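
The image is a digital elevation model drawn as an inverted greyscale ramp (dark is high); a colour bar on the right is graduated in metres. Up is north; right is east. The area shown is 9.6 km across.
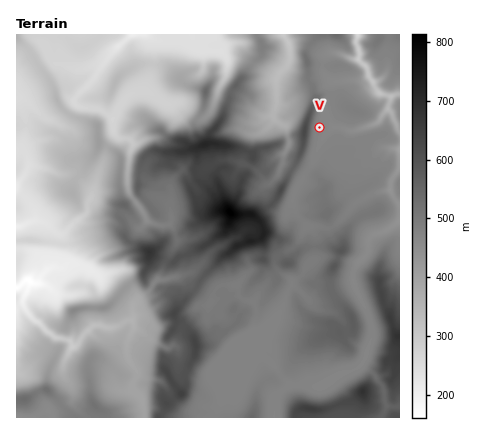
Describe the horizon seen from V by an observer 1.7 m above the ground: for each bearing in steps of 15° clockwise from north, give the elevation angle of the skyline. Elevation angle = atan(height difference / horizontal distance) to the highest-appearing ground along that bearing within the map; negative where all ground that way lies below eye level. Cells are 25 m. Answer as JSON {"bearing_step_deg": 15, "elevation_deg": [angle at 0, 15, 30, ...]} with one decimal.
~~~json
{"bearing_step_deg": 15, "elevation_deg": [4.1, 0.8, 0.4, 0.7, 0.9, 0.6, -0.2, 0.2, 0.3, 0.4, 0.8, 1.5, 1.4, 1.5, 5.6, 13.7, 19.3, 22.4, 23.7, 23.3, 21.5, 18.6, 14.7, 9.9]}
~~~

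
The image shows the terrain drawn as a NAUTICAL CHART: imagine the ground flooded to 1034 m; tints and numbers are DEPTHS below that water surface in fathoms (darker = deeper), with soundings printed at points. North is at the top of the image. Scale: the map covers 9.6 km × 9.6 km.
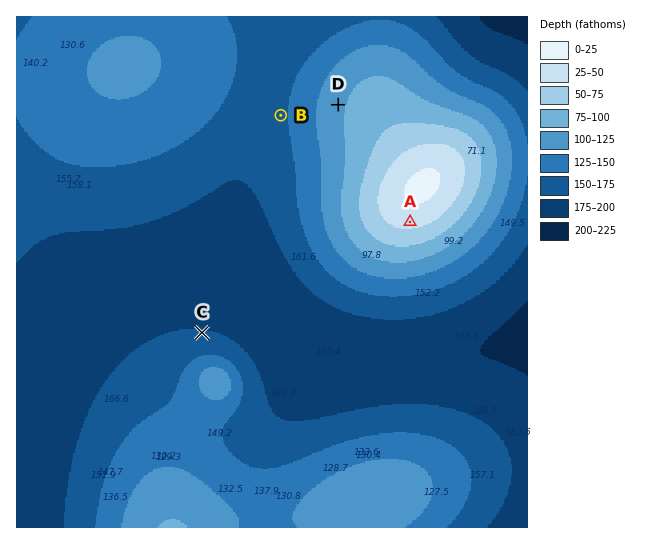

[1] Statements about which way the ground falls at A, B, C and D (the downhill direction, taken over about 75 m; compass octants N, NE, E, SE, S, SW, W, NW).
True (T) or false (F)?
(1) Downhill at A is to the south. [T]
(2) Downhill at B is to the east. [F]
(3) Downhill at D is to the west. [T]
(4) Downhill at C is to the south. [F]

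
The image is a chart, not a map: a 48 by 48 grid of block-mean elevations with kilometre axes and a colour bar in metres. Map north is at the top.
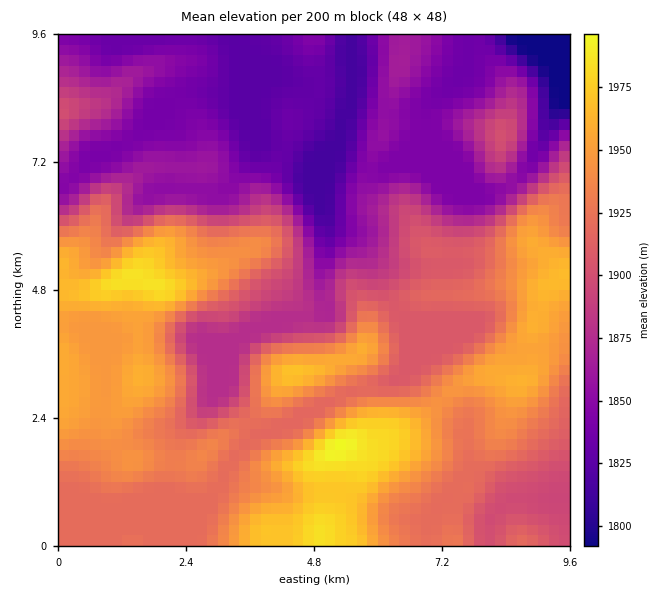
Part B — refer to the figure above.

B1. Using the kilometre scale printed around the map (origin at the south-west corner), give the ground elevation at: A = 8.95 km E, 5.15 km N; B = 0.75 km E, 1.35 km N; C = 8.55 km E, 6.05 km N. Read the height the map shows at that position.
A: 1955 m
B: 1930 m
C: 1935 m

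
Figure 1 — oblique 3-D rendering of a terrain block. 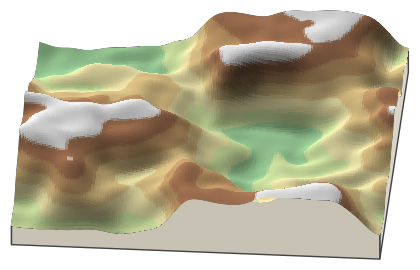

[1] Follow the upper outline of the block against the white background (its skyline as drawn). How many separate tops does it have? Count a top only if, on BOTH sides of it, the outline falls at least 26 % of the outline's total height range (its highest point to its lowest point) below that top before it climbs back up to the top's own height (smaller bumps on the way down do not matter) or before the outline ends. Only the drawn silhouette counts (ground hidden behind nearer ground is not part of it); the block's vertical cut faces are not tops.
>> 0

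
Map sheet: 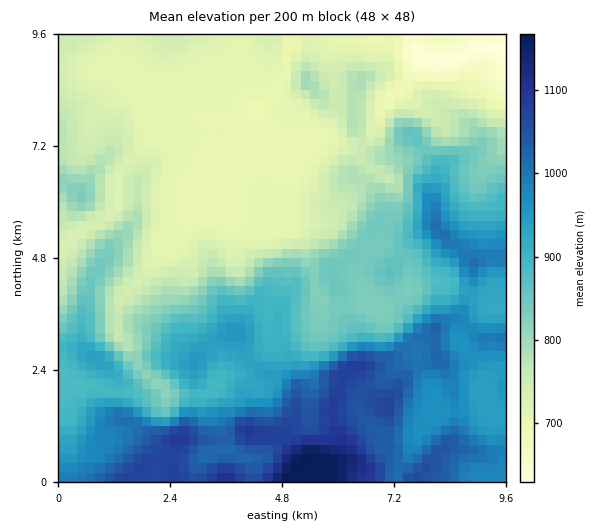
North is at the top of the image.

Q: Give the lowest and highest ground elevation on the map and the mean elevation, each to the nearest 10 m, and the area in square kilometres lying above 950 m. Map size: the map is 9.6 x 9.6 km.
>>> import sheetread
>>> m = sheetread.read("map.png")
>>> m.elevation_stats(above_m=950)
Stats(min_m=630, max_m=1170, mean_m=850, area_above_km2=23.1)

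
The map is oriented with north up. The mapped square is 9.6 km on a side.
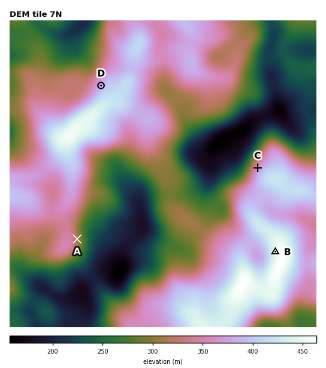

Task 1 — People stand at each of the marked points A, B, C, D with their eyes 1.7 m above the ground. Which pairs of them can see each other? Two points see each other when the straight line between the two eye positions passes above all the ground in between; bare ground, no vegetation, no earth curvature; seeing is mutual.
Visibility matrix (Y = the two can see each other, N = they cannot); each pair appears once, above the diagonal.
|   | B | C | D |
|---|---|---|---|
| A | Y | Y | N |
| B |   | N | N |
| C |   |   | N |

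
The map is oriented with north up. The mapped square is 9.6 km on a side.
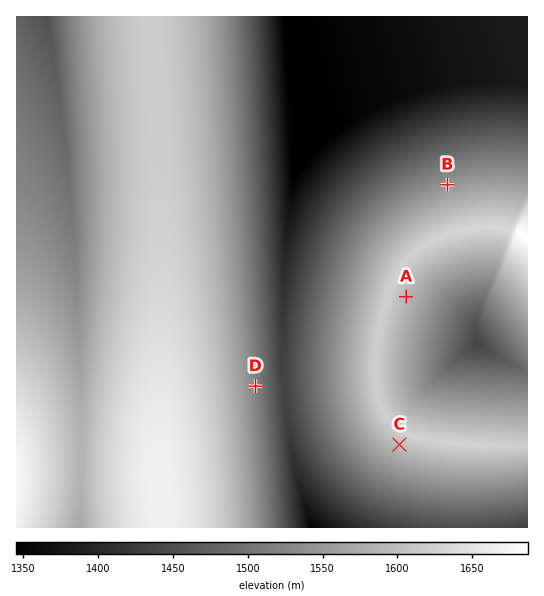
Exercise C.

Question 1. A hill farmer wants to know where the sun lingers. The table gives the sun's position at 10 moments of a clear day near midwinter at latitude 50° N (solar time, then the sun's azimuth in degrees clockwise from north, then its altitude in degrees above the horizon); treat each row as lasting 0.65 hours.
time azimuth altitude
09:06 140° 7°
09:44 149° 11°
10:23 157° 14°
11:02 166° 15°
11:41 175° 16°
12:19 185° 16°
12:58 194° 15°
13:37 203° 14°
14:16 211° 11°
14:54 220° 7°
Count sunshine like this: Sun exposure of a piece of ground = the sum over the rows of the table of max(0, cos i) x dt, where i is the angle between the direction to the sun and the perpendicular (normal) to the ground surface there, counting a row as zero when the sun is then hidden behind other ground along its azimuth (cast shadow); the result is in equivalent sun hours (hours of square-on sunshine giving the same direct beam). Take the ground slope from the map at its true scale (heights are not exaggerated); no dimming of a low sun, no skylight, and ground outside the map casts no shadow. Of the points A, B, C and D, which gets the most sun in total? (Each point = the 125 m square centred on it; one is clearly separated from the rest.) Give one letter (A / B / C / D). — C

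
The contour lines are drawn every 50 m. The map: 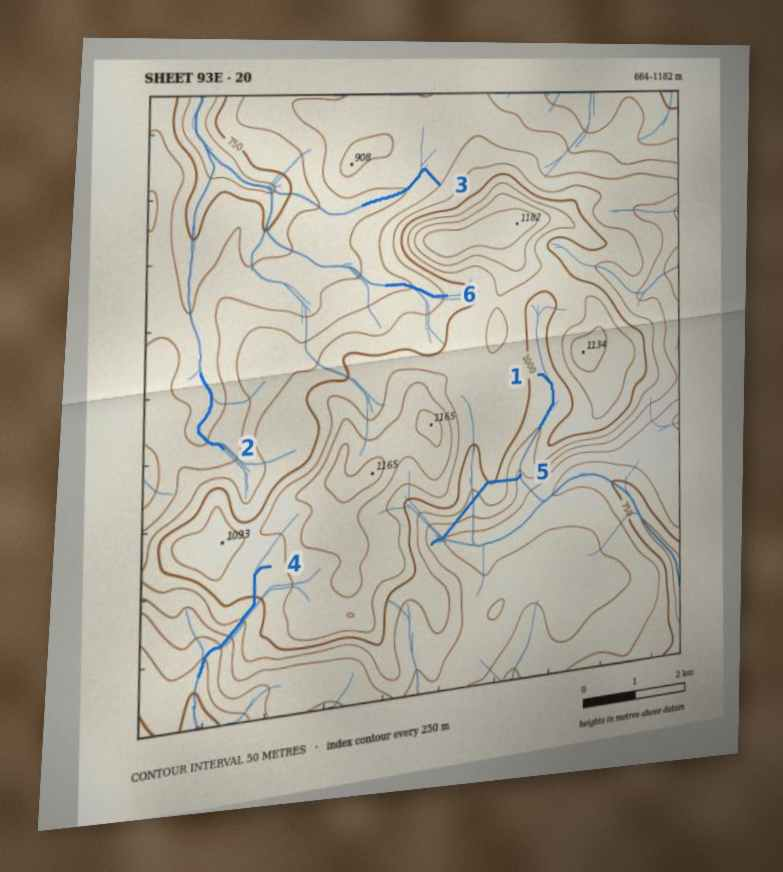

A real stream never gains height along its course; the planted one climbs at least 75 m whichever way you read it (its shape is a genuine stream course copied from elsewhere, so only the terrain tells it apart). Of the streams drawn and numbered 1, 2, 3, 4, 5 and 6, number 5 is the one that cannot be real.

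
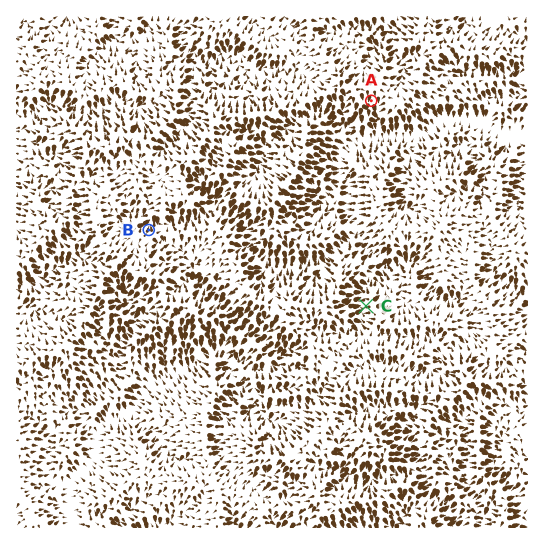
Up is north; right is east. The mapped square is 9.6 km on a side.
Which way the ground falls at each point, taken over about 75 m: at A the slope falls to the S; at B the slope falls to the N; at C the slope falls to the W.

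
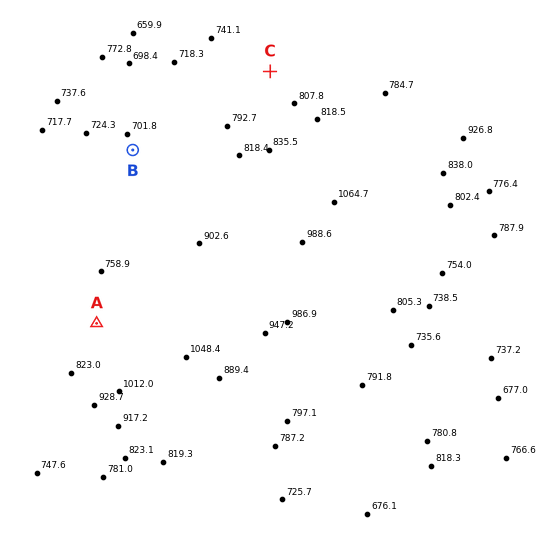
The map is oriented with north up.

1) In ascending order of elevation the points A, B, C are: B C A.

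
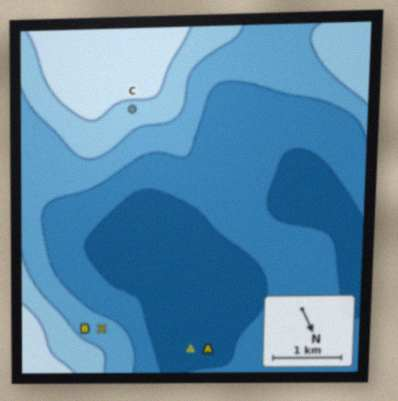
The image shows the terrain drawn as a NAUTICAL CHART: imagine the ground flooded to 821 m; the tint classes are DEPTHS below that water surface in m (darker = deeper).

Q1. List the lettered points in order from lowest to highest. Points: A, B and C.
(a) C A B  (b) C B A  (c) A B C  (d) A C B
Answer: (c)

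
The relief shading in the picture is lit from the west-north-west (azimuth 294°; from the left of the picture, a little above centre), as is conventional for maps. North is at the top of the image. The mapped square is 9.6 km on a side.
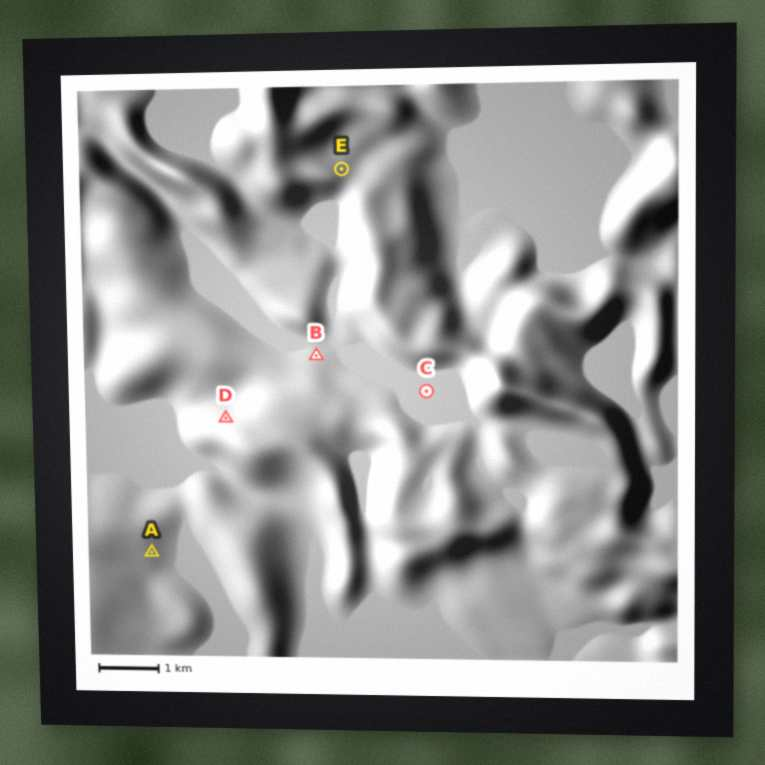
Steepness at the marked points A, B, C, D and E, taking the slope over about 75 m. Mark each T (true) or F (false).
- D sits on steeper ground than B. T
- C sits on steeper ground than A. F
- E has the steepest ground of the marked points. T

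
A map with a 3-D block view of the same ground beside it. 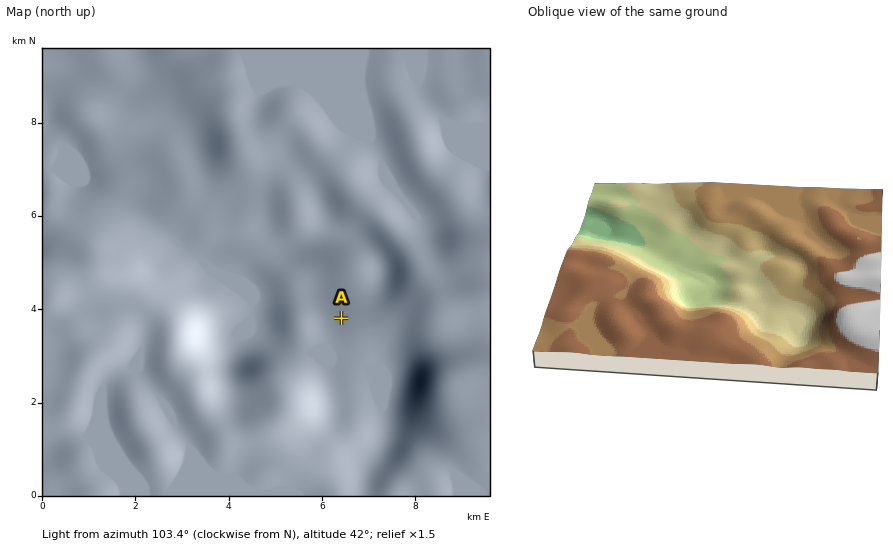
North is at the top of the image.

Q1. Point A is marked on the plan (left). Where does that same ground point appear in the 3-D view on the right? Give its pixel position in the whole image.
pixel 772 292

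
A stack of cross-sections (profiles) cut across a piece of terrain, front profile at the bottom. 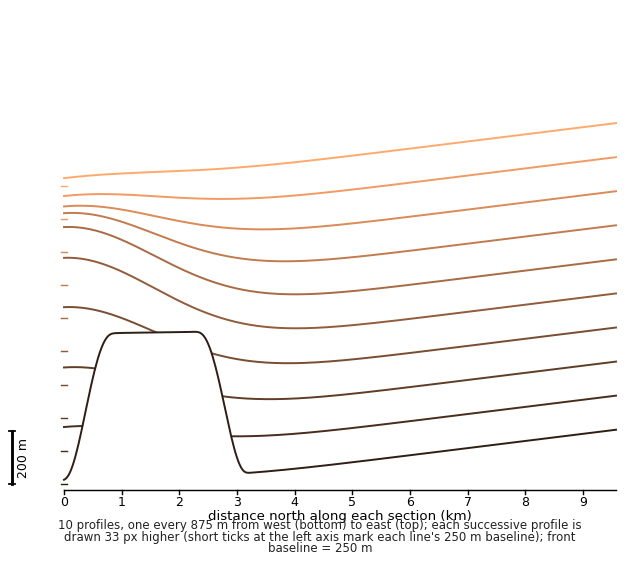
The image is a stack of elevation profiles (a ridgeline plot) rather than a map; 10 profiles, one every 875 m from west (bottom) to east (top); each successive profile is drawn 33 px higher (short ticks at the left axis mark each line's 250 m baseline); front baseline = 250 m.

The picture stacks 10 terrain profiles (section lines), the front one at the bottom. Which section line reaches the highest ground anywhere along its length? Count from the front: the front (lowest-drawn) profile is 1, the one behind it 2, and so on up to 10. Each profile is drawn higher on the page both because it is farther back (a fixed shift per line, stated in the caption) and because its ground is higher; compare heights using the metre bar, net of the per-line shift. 1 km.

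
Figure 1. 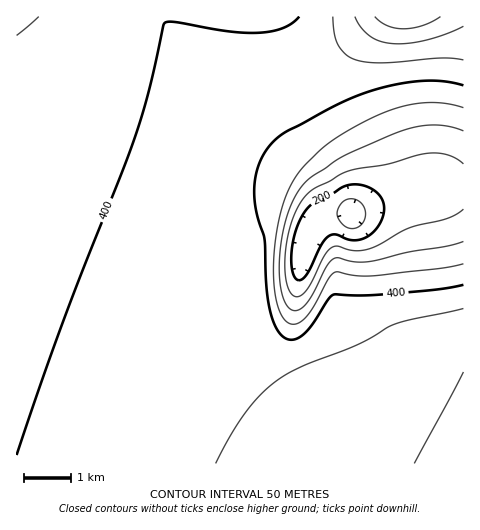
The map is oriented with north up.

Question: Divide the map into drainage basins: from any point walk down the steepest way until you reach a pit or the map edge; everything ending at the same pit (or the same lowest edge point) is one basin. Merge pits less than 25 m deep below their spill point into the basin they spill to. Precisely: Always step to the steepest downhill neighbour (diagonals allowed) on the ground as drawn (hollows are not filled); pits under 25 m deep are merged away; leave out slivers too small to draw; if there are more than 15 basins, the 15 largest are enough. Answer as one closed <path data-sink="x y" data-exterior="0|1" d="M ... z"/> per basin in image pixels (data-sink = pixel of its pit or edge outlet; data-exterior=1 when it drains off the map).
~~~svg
<path data-sink="17 17" data-exterior="1" d="M160 16l-144 1 0 446 346 1-32-21-29-23-40-43-17-24-21-40-14-42-6-36 0-39 9-46 12-28 15-25 30-32 11-6-44-7-34-10-36-17-5-5z"/><path data-sink="350 214" data-exterior="0" d="M463 16l-86 0-29 23-16 10-23 7-32 3-30 28-17 24-14 29-10 32-3 24 0 39 2 18 13 48 19 40 29 42 35 37 29 23 33 21 101-1z"/><path data-sink="244 17" data-exterior="1" d="M376 16l-215 0 0 4 5 5 19 10 38 14 30 7 38 2 18-2 23-7 16-10z"/>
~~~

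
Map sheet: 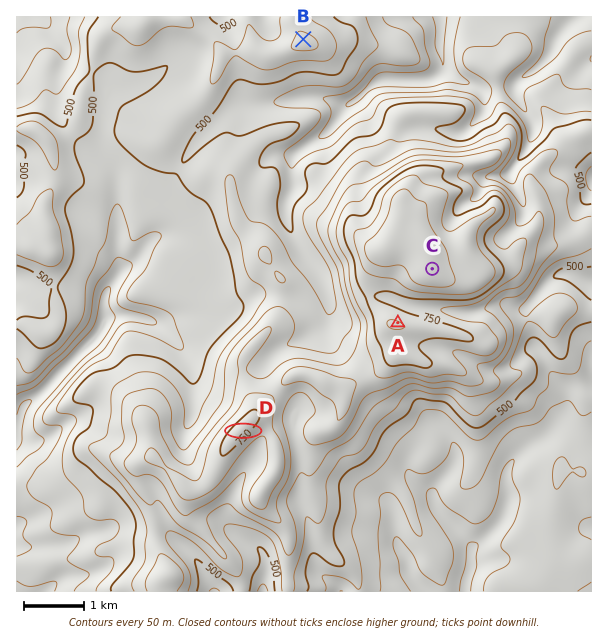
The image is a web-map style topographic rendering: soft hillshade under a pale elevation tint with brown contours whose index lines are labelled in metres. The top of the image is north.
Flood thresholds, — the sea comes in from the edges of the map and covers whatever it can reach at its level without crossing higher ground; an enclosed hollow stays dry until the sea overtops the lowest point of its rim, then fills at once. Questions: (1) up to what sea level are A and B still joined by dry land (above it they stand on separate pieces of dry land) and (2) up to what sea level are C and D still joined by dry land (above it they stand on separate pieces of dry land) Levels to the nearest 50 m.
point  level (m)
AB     500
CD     700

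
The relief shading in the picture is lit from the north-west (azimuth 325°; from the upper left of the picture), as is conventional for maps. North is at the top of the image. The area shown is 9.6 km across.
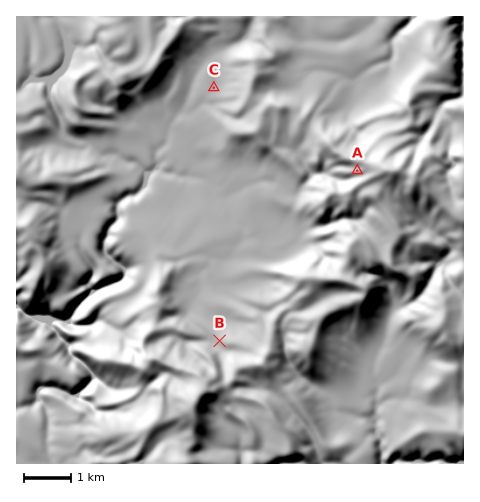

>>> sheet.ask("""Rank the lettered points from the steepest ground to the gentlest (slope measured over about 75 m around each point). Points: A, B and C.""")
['A', 'B', 'C']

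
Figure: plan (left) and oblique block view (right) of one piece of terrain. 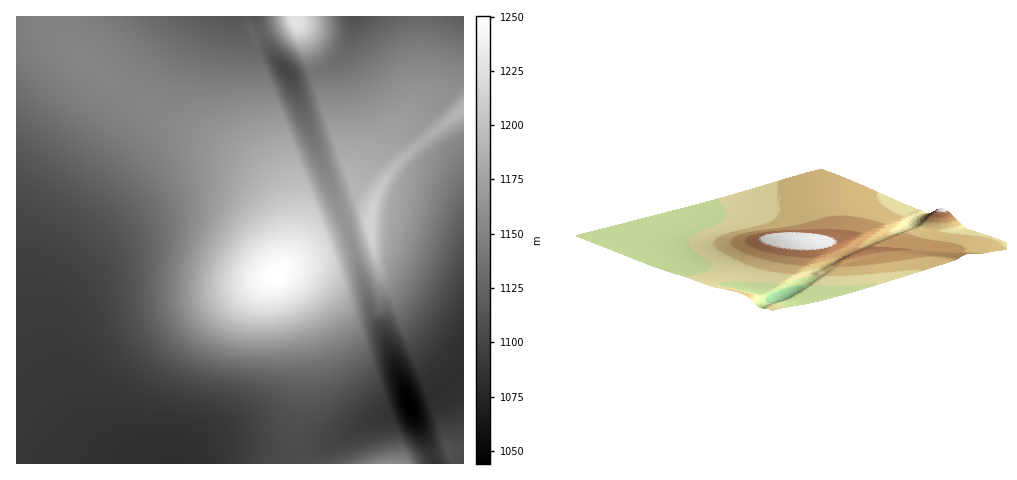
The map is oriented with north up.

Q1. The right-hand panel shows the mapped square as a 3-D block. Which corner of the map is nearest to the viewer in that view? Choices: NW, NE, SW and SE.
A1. SE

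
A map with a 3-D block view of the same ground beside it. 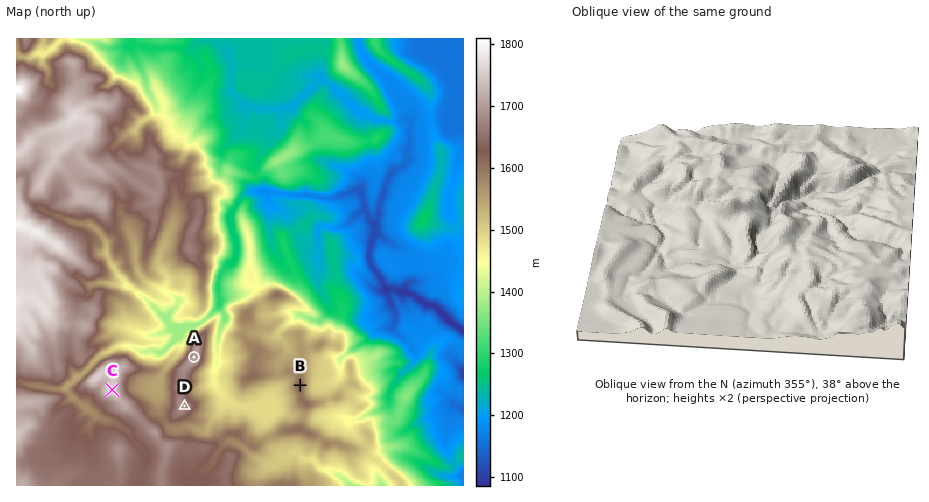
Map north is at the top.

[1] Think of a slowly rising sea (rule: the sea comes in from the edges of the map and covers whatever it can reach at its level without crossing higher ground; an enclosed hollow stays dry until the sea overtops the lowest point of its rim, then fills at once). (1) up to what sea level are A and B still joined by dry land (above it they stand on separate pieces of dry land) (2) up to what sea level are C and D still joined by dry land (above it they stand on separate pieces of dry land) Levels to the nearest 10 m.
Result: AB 1560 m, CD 1600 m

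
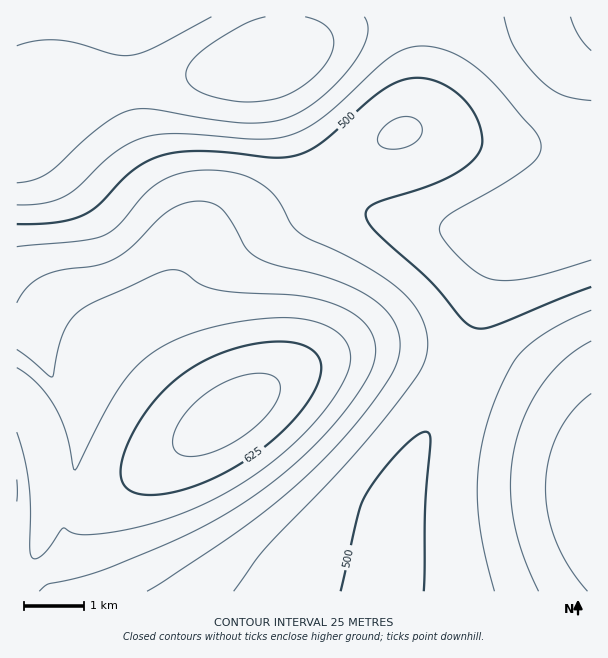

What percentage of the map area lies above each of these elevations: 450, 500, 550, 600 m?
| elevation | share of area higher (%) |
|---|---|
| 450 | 89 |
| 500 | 65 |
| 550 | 36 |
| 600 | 14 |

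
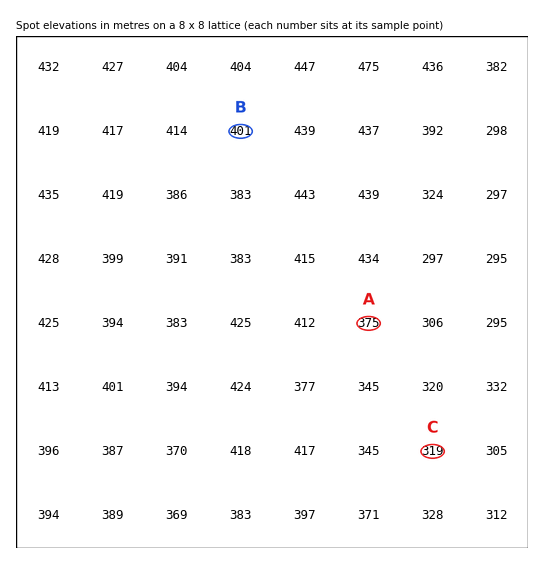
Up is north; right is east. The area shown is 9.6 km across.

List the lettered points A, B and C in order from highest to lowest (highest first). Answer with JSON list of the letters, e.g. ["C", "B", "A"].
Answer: ["B", "A", "C"]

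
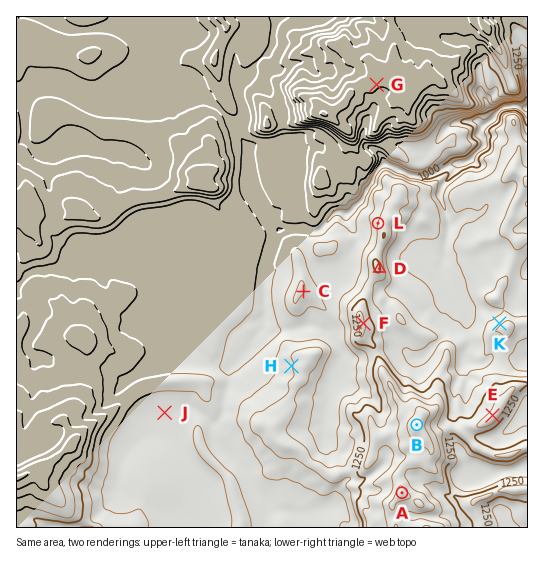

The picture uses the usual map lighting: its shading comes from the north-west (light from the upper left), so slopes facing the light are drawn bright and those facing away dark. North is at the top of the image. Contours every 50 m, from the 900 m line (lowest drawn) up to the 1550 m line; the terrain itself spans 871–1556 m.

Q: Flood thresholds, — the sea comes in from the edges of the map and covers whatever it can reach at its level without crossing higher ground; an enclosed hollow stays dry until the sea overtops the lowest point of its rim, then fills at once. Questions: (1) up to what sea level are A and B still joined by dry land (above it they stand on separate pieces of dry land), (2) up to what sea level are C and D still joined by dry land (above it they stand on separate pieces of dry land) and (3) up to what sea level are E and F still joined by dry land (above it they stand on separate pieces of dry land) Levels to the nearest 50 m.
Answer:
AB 1350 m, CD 1150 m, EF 1250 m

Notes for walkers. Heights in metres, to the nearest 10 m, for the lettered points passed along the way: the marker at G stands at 1460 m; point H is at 1190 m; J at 1120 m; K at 1190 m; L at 1200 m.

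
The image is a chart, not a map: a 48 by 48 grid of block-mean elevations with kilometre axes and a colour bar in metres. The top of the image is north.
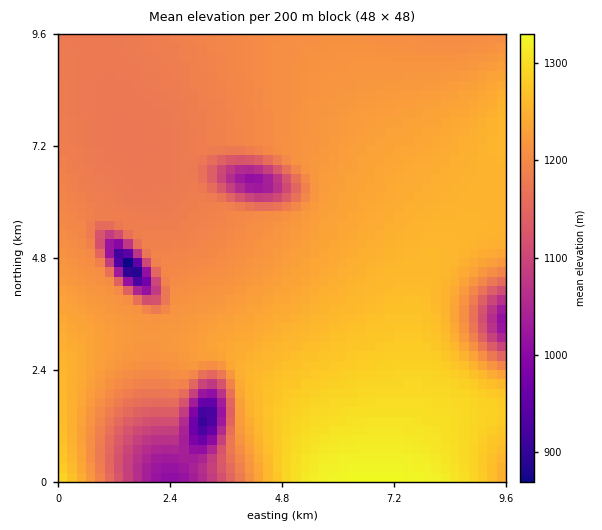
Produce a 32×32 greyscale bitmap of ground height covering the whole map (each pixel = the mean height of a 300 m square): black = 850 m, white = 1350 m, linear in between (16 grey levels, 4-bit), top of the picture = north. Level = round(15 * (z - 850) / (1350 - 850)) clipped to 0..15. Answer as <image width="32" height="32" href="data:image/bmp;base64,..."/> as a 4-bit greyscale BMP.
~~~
<image width="32" height="32" href="data:image/bmp;base64,Qk12AgAAAAAAAHYAAAAoAAAAIAAAACAAAAABAAQAAAAAAAACAAATCwAAEwsAABAAAAAAAAAAAAAAABEREQAiIiIAMzMzAERERABVVVUAZmZmAHd3dwCIiIgAmZmZAKqqqgC7u7sAzMzMAN3d3QDu7u4A////ANy5h1VVaJvN3u7u7u7u7dzcuYdlVmirzd7u7u7u7u3c3LmHZmVXq83e7u7u7u7d3cy6mHd0NqzN3e7u7u7u3d3MupiIhCSszd3e7u7u7t3dzLqpmZY1rM3d3d3u7t3d3cy7qqqoZqzN3d3d3d3d3d3Mu7qqupm8zd3d3d3d3d3MzMu7u7u7zMzN3d3d3d3cuszLu7u7vMzMzN3d3d3dy6jMu7u7u7vMzMzM3d3d3MqGzLu7u7u7vMzMzMzd3dy6hcu7u6q7u7vMzMzMzd3Muoa7u6dpu7u7u8zMzMzMzMuYu7tyWru7u7u8zMzMzMzLqru4Ioqqu7u7u8zMzMzMzLu7pjaqqqu7u7vMzMzMzMzMuqd6qqqqu7u7vMzMzMzMzKqpqqqqqqu7u7vMzMzMzMyqqqqqqqqqqqu7zMzMzMzMqqqqqqqph3eau7zMzMzMzKqqqqqqmGVWiru8zMzMzMyqqqqqqph3eKu7u8zMzMzMqqqqqqqqmqq7u7u8zMzMzKqqqqqqqqq7u7u7u8zMzMyqqqqqqqqqu7u7u7u7zMzMqqqqqqqqqru7u7u7u7zMzKqqqqqqqqq7u7u7u7u7vMyqqqqqqqqqu7u7u7u7u7u8qqqqqqqqq7u7u7u7u7u7u6qqqqqqqqu7u7u7u7u7u7uqqqqqqqqru7u7u7u7u7u7"/>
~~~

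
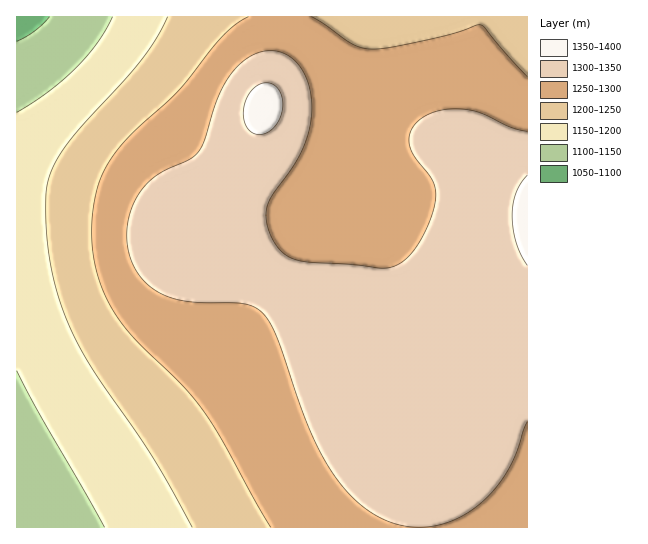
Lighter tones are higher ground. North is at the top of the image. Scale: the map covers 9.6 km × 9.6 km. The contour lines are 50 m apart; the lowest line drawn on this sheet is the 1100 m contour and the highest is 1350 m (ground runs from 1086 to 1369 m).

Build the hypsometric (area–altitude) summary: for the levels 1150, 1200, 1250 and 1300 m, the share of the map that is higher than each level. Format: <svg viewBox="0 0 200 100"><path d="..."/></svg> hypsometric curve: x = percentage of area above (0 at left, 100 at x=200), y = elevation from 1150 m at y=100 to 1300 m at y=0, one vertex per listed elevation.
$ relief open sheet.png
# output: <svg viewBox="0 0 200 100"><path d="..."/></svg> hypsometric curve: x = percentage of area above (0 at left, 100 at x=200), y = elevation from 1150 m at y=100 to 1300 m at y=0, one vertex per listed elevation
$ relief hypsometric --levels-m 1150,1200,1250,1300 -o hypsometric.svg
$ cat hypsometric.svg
<svg viewBox="0 0 200 100"><path d="M190 100l-23-33-29-34-62-33"/></svg>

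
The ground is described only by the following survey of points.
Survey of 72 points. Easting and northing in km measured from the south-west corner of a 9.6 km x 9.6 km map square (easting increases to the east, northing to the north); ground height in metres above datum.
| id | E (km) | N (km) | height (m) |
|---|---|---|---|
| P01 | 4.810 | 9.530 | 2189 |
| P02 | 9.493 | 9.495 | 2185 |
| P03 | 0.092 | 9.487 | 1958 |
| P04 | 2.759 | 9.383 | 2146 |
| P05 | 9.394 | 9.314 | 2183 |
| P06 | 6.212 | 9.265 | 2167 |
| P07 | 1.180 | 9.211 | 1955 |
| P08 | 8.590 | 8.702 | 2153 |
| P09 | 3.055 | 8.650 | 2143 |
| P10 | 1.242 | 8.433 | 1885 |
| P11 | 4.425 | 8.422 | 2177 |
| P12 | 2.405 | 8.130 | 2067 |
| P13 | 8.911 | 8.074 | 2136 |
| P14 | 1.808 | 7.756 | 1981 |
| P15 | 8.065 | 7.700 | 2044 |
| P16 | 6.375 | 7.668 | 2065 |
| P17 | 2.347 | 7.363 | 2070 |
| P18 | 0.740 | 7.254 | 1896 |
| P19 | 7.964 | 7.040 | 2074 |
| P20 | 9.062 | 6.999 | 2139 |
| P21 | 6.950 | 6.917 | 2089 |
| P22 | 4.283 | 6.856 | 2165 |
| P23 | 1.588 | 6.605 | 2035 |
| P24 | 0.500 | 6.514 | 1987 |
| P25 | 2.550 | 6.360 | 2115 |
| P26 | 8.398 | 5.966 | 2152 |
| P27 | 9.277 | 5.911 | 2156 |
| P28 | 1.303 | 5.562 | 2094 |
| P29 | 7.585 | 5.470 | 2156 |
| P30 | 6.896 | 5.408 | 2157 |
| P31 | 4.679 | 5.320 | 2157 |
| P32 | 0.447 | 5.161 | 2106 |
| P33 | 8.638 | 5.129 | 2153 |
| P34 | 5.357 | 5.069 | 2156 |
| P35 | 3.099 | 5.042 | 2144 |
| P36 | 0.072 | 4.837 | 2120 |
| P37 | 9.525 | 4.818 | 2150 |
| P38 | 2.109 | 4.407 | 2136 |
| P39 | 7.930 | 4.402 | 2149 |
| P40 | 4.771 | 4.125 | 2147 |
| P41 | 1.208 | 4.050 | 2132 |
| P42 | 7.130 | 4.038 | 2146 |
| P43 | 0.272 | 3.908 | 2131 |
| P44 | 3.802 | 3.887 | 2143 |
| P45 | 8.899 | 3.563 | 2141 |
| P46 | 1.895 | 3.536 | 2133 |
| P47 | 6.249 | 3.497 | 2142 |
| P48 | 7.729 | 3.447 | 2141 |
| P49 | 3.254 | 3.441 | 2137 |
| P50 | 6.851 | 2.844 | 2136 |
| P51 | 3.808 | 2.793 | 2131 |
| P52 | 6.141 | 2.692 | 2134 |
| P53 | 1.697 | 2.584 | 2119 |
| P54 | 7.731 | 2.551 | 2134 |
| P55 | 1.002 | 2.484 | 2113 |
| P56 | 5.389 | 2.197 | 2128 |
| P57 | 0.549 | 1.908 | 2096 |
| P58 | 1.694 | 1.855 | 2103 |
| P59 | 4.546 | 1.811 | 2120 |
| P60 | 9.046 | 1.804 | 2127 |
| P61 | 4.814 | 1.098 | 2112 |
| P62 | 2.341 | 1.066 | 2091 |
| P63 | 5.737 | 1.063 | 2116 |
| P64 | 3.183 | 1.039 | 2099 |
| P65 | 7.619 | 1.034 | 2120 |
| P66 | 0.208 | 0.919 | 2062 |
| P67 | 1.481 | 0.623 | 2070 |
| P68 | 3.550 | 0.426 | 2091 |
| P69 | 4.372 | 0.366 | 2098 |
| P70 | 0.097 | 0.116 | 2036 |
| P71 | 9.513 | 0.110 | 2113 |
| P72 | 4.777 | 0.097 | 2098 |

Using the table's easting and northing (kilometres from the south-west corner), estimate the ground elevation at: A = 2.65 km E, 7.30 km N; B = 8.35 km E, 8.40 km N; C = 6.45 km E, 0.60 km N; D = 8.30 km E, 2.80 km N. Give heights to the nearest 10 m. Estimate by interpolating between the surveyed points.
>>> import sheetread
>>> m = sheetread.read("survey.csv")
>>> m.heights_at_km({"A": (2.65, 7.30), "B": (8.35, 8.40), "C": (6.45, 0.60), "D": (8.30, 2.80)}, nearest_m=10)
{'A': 2100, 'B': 2120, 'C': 2110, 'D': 2140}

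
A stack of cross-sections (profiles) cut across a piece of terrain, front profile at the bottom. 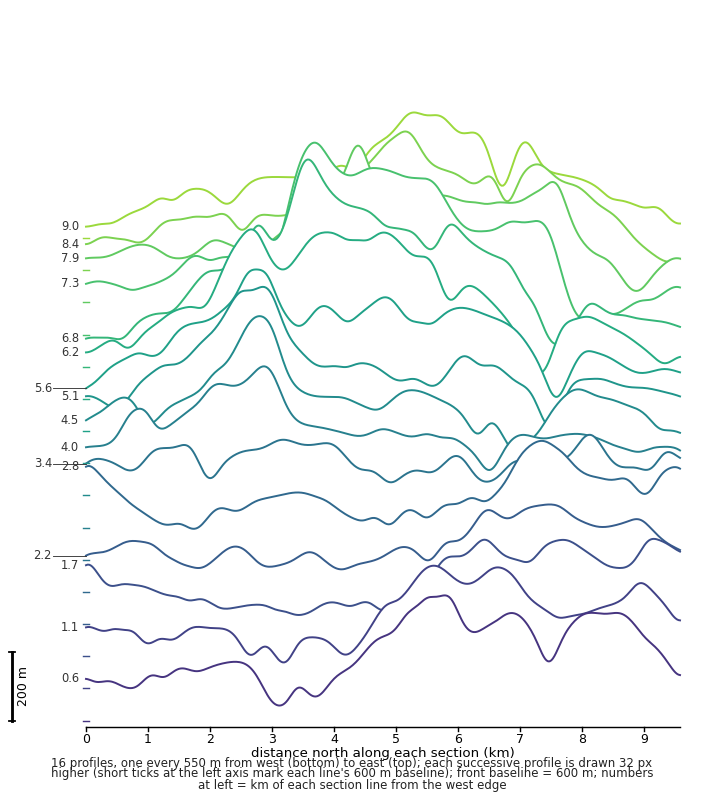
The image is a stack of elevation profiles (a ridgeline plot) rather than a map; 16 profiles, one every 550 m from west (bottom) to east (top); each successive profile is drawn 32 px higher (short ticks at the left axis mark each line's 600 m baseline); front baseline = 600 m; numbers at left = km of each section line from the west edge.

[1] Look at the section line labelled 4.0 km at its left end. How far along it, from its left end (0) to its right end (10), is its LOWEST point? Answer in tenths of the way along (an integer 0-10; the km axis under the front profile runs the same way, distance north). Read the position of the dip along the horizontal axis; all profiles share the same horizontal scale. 7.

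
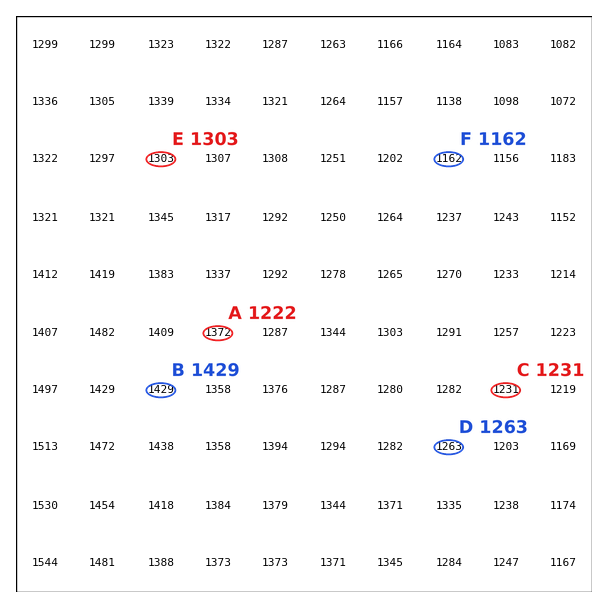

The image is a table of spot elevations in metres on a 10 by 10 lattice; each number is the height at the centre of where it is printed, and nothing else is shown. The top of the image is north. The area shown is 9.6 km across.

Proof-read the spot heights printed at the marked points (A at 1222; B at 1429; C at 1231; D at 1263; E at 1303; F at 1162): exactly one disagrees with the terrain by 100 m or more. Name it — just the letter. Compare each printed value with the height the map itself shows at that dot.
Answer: A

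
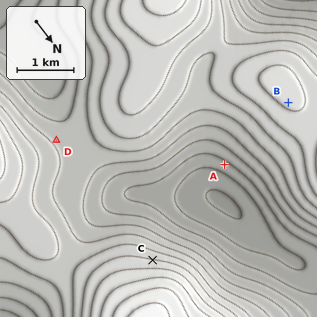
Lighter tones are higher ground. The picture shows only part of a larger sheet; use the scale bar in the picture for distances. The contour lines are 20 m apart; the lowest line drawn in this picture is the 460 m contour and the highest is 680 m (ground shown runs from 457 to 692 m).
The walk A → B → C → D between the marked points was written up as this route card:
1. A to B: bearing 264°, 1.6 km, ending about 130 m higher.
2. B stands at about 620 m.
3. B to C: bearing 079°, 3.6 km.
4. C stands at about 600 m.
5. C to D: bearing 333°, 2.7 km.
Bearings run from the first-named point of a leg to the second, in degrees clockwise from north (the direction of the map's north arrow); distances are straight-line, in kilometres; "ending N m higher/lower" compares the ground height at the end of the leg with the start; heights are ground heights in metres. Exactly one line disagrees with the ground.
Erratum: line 5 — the bearing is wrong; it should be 179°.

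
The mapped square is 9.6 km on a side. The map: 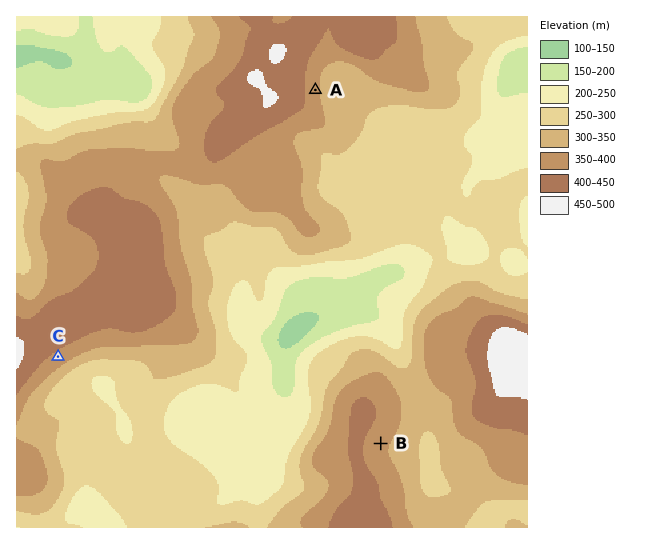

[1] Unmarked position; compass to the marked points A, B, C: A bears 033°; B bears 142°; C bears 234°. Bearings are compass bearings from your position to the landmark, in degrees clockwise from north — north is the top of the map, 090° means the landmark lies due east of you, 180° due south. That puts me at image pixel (220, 238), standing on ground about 290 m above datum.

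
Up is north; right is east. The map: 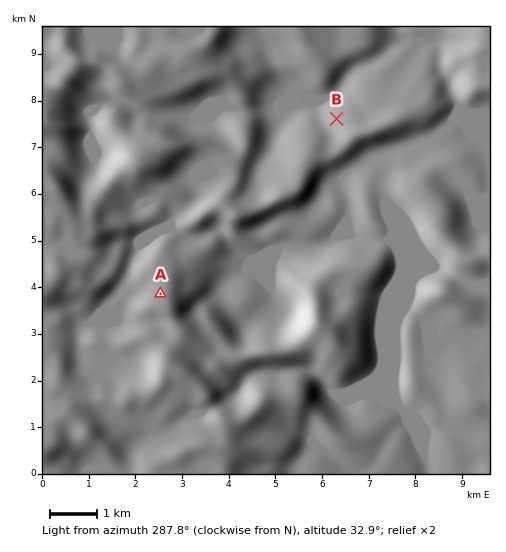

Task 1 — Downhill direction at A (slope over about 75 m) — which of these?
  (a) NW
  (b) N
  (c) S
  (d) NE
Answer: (b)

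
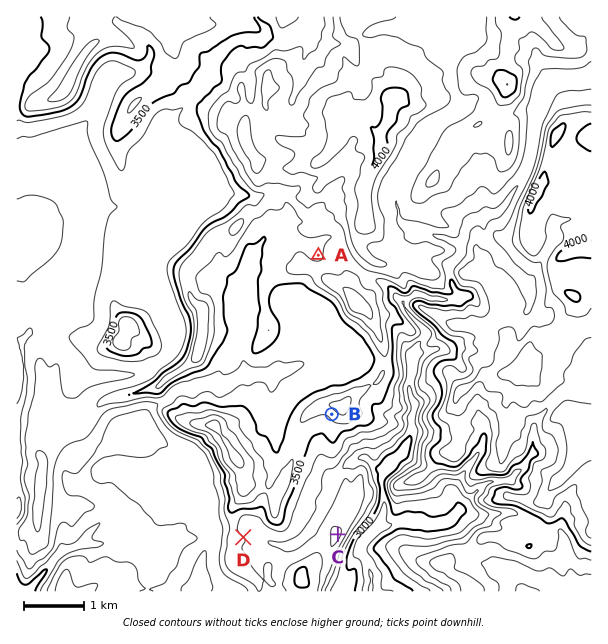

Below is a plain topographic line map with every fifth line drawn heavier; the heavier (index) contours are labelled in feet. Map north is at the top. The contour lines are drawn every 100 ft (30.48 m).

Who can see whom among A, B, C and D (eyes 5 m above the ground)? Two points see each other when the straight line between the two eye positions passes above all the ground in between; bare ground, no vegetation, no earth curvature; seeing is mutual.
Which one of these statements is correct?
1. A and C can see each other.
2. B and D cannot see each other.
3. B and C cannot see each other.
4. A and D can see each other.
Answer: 2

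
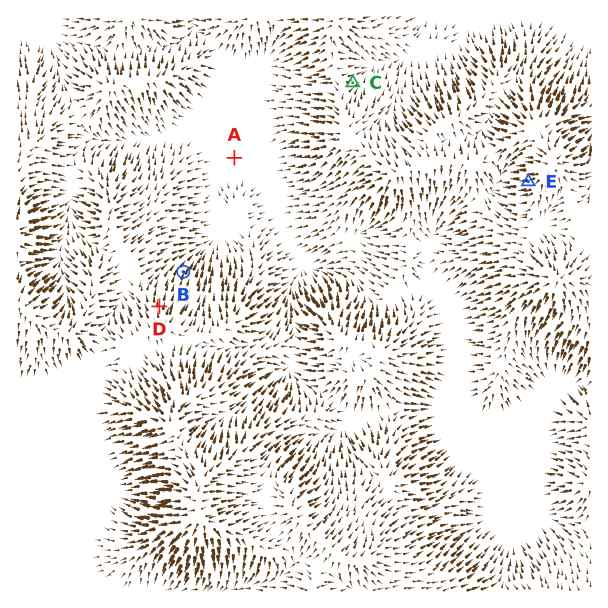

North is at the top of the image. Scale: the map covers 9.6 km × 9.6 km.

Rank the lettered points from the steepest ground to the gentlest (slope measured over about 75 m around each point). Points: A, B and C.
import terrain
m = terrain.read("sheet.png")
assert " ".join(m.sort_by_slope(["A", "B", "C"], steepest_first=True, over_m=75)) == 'B C A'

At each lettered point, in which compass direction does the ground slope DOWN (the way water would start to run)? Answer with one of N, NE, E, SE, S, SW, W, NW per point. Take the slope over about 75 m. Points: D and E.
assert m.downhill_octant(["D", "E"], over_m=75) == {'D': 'N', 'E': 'W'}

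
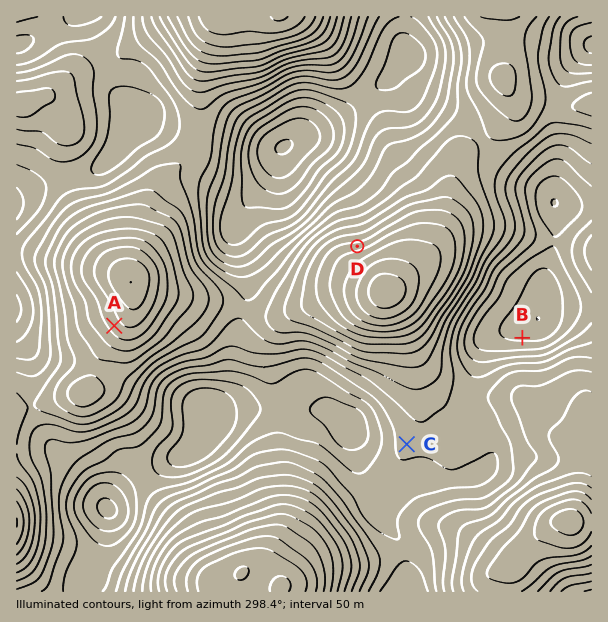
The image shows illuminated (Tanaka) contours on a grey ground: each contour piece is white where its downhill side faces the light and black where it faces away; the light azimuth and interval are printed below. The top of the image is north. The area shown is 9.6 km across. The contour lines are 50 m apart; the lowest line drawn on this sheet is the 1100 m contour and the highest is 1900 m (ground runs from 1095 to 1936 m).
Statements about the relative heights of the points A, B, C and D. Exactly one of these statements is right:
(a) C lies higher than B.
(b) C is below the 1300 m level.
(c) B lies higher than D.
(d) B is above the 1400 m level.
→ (a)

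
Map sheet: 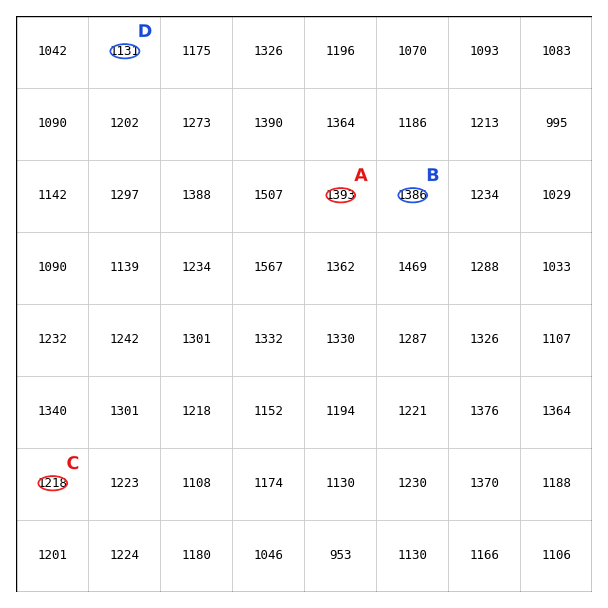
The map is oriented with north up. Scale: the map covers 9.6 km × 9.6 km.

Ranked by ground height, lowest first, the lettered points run D C B A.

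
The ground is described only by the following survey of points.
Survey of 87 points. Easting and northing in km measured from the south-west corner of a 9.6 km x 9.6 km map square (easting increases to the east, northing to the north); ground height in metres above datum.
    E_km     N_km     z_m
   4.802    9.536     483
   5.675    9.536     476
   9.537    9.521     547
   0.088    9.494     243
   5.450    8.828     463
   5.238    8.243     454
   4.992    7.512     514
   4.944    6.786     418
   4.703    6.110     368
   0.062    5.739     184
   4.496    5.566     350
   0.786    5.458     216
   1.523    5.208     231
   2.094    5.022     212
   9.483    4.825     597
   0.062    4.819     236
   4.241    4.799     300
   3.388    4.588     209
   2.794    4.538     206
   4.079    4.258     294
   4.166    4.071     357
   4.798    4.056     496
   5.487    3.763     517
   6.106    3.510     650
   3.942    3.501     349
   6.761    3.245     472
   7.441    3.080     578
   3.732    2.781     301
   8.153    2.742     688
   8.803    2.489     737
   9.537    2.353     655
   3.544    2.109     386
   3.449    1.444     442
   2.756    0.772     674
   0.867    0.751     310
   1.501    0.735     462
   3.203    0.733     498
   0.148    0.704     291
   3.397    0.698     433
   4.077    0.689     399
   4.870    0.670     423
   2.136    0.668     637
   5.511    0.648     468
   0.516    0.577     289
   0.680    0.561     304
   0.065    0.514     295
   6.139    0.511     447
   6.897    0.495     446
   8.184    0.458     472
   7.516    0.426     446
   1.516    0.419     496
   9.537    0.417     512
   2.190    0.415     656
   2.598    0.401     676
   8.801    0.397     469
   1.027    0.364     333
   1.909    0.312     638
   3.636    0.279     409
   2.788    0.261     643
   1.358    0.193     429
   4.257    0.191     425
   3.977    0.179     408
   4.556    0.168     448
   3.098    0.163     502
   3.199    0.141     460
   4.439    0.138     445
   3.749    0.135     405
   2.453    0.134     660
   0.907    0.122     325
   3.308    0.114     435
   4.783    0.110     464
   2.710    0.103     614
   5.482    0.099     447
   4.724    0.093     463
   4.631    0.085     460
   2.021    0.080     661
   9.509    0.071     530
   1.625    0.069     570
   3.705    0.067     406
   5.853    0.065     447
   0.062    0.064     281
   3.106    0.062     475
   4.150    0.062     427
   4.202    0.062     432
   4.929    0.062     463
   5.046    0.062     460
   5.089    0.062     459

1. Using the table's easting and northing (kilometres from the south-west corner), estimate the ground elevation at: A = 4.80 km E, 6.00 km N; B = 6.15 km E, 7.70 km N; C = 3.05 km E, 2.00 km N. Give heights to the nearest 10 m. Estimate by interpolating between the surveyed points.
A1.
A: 390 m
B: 450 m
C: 380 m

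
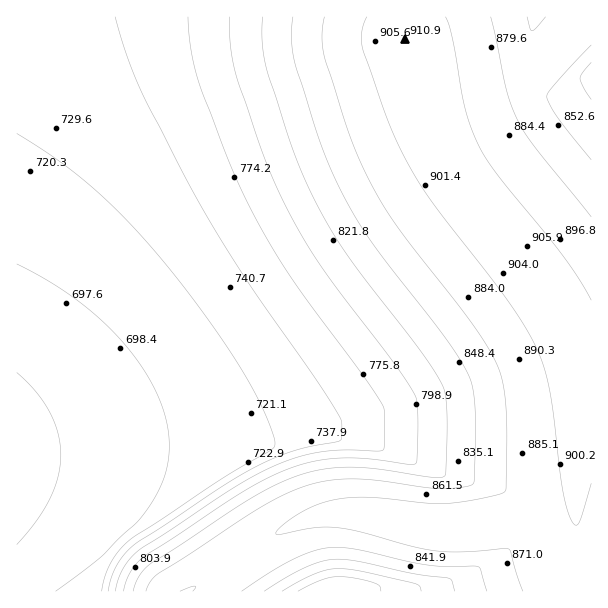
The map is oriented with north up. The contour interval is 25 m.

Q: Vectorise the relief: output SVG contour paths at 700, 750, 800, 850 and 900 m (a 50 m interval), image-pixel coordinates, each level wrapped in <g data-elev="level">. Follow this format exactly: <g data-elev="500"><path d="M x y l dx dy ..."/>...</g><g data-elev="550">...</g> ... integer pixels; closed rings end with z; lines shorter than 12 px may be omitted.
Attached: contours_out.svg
<g data-elev="700"><path d="M17 264l30 16 27 18 25 20 21 21 19 24 15 24 10 24 5 23 0 19-3 20-8 18-11 19-10 12-35 34-46 35"/></g><g data-elev="750"><path d="M115 17l11 36 13 33 53 103 24 42 28 45 88 128 9 16 1 12 0 6-3 3-46 10-21 8-21 10-29 17-84 56-10 9-10 12-6 13-4 15"/></g><g data-elev="800"><path d="M282 591l33-17 12-4 12-1 23 2 52 12 5 2 2 6"/><path d="M230 17l1 30 6 30 27 79 19 45 18 33 19 30 75 100 21 32 2 23-1 43-3 2-4 0-44-5-31-1-29 5-27 10-42 22-93 61-13 16-7 19"/></g><g data-elev="850"><path d="M242 591l30-20 25-14 21-7 18-3 24 3 68 15 18 2 31-1 3 3 7 22"/><path d="M591 160l-34-43-7-12-3-9 9-13 35-38"/><path d="M293 17l-1 24 3 24 25 78 19 43 14 27 15 24 78 102 15 23 9 16 3 14 2 21-1 69-2 3-4 1-22 3-90-10-26 1-25 6-22 9-22 12-102 66-8 8-5 10"/><path d="M546 17l-13 14-3-2-3-12"/></g><g data-elev="900"><path d="M591 300l-25-40-67-83-19-30-8-18-7-19-12-69-8-24"/><path d="M367 17l-5 16 1 17 24 69 15 34 14 24 15 23 83 109 15 24 11 23 6 18 5 24 13 100 5 16 6 11 3 0 3-6 10-36"/></g>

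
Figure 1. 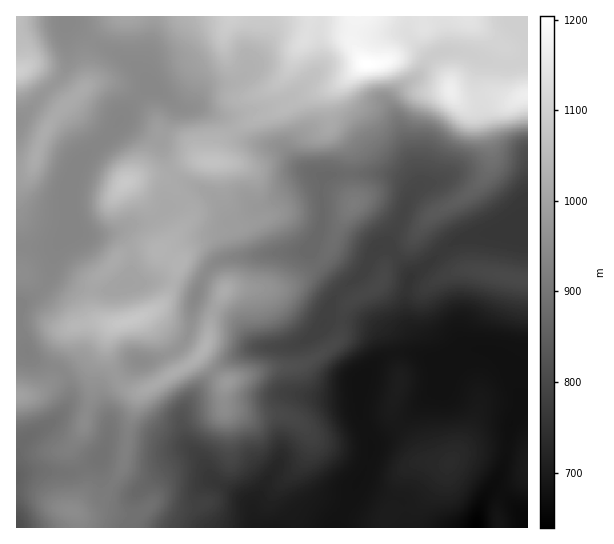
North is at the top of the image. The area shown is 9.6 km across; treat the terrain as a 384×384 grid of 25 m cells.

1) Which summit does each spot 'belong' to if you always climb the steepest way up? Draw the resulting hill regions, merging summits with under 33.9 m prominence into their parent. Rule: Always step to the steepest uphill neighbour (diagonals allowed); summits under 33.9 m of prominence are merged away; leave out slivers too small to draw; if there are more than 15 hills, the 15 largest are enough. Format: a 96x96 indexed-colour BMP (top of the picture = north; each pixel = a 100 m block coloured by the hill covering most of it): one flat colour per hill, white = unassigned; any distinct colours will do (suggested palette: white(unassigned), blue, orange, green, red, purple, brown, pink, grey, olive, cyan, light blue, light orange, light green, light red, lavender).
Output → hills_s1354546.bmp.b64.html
<image width="96" height="96" href="data:image/bmp;base64,Qk12EgAAAAAAAHYAAAAoAAAAYAAAAGAAAAABAAQAAAAAAAASAAATCwAAEwsAABAAAAAAAAAA////ALR3HwAOf/8ALKAsACgn1gC9Z5QAS1aMAMJ34wB/f38AIr28AM++FwDox64AeLv/AIrfmACWmP8A1bDFAIiIiIiIiIiIiIiIiIiIiIiIiIiIiIiBERERERERETMzMzMzMzMzMzMzMzMREREREYiIiIiIiIiIiIiIiIiIiIiIiIiIiIiBERERERERERMzMzMzMzMzMzMzMzMREREREYiIiIiIiIiIiIiIiIiIiIiIiIiIiIgRERERERERERMzMzMzMzMzMzMzMzMxEREREYiIiIiIiIiIiIiIiIiIiIiIiIiIiIgREREREREREREzMzMzMzMzMzMzMzMxEREREYiIiIiIiIiIiIiIiIiIiIiIiIiIiIgREREREREREREzMzMzMzMzMzMzMzMxEREREYiIiIiIiIiIiIiIiIiIiIiIiIiIiIERERERERERERETMzMzMzMzMzMzMzMzEREREYiIiIiIiIiIiIiIiIiIiIiIiIiIgRERERERERERERETMzMzMzMzMzMzMzMzEREREYiIiIiIiIiIiIRERIiIiIiIiIiBERERERERERERERETMzMzMzMzMzMzMzMzMREREYiIiIiIiIiIhEREREiIiIiIiIgRERERERERERERERERMzMzMzMzMzMzMzMzMxEREYiIiIiIiIiIRERERESIiIiIiBEREREREREREREREREREzMzMzMzMzMzMzMzMxEREREYiBERGIiIREREREREiIiIiBEREREREREREREREREREzMzMzMzMzMzMzMzMzERERERERERERiIRERERERESIiIgRERERERERERERERERERETMzMzMzMzMzMzMzMzEREREREREREREYREREREREREREQRERERERERERERERERERETMzMzMzMzMzMzMzMzMRERERERERERERREREREREREREERERERERERERERERERERETMzMzMzMzMzMzMzMzMRERERERERERERRERERERERERBERERERERERERERERERERERMzMzMzMzMzMzMzMzMREeERERERERERFEREREREREQRERERERERERERERERERERERMzMzMzMzMzMzMzMzMREe4RERERERERFEREREREREQRERERERERERERERERERERETMzMzMzMzMzMzMzMzMREe7hERERERERFEREREREREERERERERERERERERERERERETMzMzMzMzMzMzMzMzMREe7u4RERERERFEREREREREEREREREREREREREREREREREzMzMzMzMzMzMzMzMzMxEe7u7hERERERFEREREREREEREREREREREREREREREREREzMzMzMzMzMzMzMzMzMxEe7u7u4RERERFEREREREREEREREREREREREREREREREREzMzMzMzMzMzMzMzMzMxEe7u7u7hERESJEREREREREERERERERERERERERERERERMzMzMzMzMzMzMzMzMzMzEe7u7u7iESIiJEREREREREQRERERERERERERERERERERMzMzMzMzMzMzMzMzMzMzMe7u7u7uIiIiJEREREREREQRERERERERERERERERERERMzMzMzMzMzMzMzMzMzMzN+7u7u7uIiIiRERERERERERBEREREREREREREREREREREzMzMzMzMzMzMzMzMzMzN+7u7u7uIiIiREREREREREREEREREREREREREREREREREzMzMzMzMzMzMzMzMzMzd+7u7u7uIiIiREREREREREREQREREREREREREREREREREzMzMzMzMzMzMzMzMzMzd+7u7u7uIiIiJEREREREREREQREREREREREREREREREREzMzMzMzMzMzMzMzMzM3d+7u7u7iIiIiIiRERERERERERBEREREREREREREREREREzMzMzMzMzMzMzMzMzM3d+7u7u4iIiIiIiIkREREREREREERERERERERERERERERETMzMzMzMzMzMzMzMzN3d+7u7iIiIiIiIiIiRERERERERERBERERERERERERERERERMzMzMzMzMzMzMzMzN3d+7iIiIiIiIiIiIiIiREREREREREEREREREREREREREREREzMzMzM3d3MzMzMzd3d+4iIiIiIiIiIiIiIiIiRERERERERBERERERERERERERERERMzMxd3d3czMzM3d3dxEiIiIiIiIiIiIiIiIiIkREREREREQRERERERERERERERERERERd3d3d3M3d3d3dxIiIiIiIiIiIiIiIiIiIiREREREREREREREQREREREREREREREXd3d3d3d3d3d3dxIiIiIiIiIiIiIiIiIiIiJEREREREREREREREEREREREREREREXd3d3d3d3d3d3dxIiIiIiIiIiIiIiIiIiIiJEREREREREREREREQREREREREREREXd3d3d3d3d3d3dxIiIiIiIiIiIiIiIiIiIiIkRERERERERERERERBERERERERERF3d3d3d3d3d3d3dxIiIiIiIiIiIiIiIiIiIiIkREREREREREREREREERERERERERF3d3d3d3d3d3d3dyIiIiIiIiIiIiIiIiIiIiIkREREREREREREREREERERERERERd3d3d3d3d3d3d3dyIiIiIiIiIiIiIiIiIiIiIkREREREREREREREREERERERERERd3d3d3d3d3d3d3dyIiIiIiIiIiIiIiIiIiIiIkREREREREREREREREQRERERERERd3d3d3d3d3d3d3dxEiIiIiIiIiIiIiIiIiIiIkREREREREREREREREQRERERERERd3d3d3d3d3d3d3dxESIiIiIiIiIiIiIiIiIiIiRERERERERERERERERBERERERERd3d3d3d3d3d3d3dxERIiIiIiIiEiIiIiIiIiIiREREREREREREREREREERERERERd3d3d3d3d3d3d3dxEREiIiIhEREREiIiIiIiIiJEREREREREREREREREsRERERERF3d3d3d3d3d3d3dxERESIhERERERESIiIiIiIiJERERERERERERERERLuxERERERF3d3d3d3d3d3d3dxERESIRERERERESIiIiIiIiIkRERERERERERERES7u7sRERERFXd3d3d3d3d3d3dxERERERERERERERIiIiIiIiIkREREREREREREREu7u7sRERERVVd3d3d3d3d3d3dxERERERERERERERIiIiIiIiIiRERERERERERERLu7u7uxEREVVVV3d3d3d3d3d3dxERERERERERERERIiIiIiIiIiIiRERERERERES7u7u7uxEREVVVVXd3d3d3d3d3dxERERERERERERERIiIiIiIiIiIiIiIiIiJEREu7u7u7u7ERFVVVVVV3d3d3d3d3dxERERERERERERESIiIiIiIiIiIiIiIiIiIiIiu7u7u7u7sRVVVVVVVXd3d3d3d3d2ZmZmYRERERERESIiIiIiIiIiIiIiIiIiIiIiK7u7u7u7u7VVVVVVVVd3d3d3d3d2ZmZmZhEREREREiIiIiIiIiIiIiIiIiIiIiIiK7u7u7u7u7VVVVVVVVVVd3d3d3d2ZmZmZmEaqqqiIiIiIiIiIiIiIiIiIiIiIiIiIru7u7u7u7tVVVVVVVVVVVVVVVzGZmZmZmqqqqqqqiIiIiIiIiIiIiIiIiIiIiIiIru7u7u7u7tVVVVVVVVVVVVVVVXGZmZmZmqqqqqqqqqiIiIiIiIiIiIiIiIiIiIiIru7u7u7u7u1VVVVVVVVVVVVVVXGZmZmZmqqqqqqqqqqoiIiIiIiIimZIiIiIiIiIiu7u7u7u7u1VVVVVVVVVVVVVVVWZmZmZmqqqqqqqqqqqqIiIiIiIpmZkiIiIiIiIiu7u7u7u7u7VVVVVVVVVVVVVVVWZmZmZmqqqqqqqqqqqqoiIiIiKZmZmZIiIiIiIru7u7u7u7u7VVVVVVVVVVVVVVVWZmZmZmqqqqqqqqqqqqqqIiIiKZmZmZmSIiIiIru7u7u7u7u7tVVVVVVVVVVVVVVWZmZmZmqqqqqqqqqqqqqqqiIimZmZmZmZkiIiIru7u7u7u7u7tVVVVVVVVVVVVVXGZmZmZmqqqqqqqqqqqqqqqqKZmZmZmZmZmSIiIru7u7u7u7u7sVVVVVVVVVVVVVzGZmZmZmqqqqqqqqqqqqqqqZmZmZmZmZmZmZkiIru7u7u7u7u7ERVVVVVVVVVVVczGZmZmZmqqqqqqqqqqqqqpmZmZmZmZmZmZmZmZIiu7u7u7u7uxEVVVVVVVVVVVXMzGZmZmZmaqqqqqqqqqqqqZmZmZmZmZmZmZmZmZkREREREREREREVVVVVVVVVVVzMzGZmZmZmaqqqqqqqqqqqqZmZmZmZmZmZmZmZmREREREREREREREVVVVVVVVVVczMzGZmZmZmZqqqqqqqqqqqmZmZmZmZmZmZmZmZERERERERERERERFVVVVVVVVVXMzMzGZmZmZmZmqqqqqqqqqqmZmZmZmZmZmZmZmRERERERERERERERFVVVVVVVVVXMzMzGZmZmZmZmaqqqqqqqqqmZmZmZmZmZmZmZkRERERERERERERERFVVVVVVVVVXMzMzGZmZmZmZmZqqqqqqqqpmZmZmZmZmZmZmRERERERERERERERERVVVVVVVVVVXMzMzGZmZmZmZmZmqqqqqqqpmZmZmZmZmZERERERERERERERERERERVVVVVVVVVVXMzMzGZmZmZmZmZmaqqqqqEZmZmZmZmZmRERERERERERERERERERERVVVVVVVVVVzMzMzGZmZmZmZmZmZqqqoRERmZmZmZmZkREREREREREREREREREREVVVVVVVVVVVzMzMzGZmZmZmZmZmZmqqERERmZmZmZmZEREREREREREREREREREREVVVVVVVVVVVzMzMzGZmZmZmZmZmZmYRERERGZmZmZmREREREREREREREREREREREVVVVVVVVVVVzMzMzNZmZmZmZmZmZmYRERERGZmZmZERERERERERERERERERERERFVVVVVVVVVVVzMzMzN1mZmZmZmZmZmZhEREREZmZkRERERERERERERERERERERERFVVVVVVVVVVczMzMzN3WZmZmZmZmZmZmERERERERERERERERERERERERERERERERVVVVVVVVVVVczMzMzN3dZmZmZmZmZmZmYRERERERERERERERERERERERERERERERVVVVVVVVVVVczMzMzN3d1mZmZmZmZmZmZhERERERERERERERERERERERERERERERFVVVVVVVVVVczMzMzN3d3WZmZmZmZmZmZmEREREREREREREREREREREREREREREREVVVVVVVVVXMzMzMzN3d3dZmZmZmZmZmZmERERERERERERERERERERERERERERERERFVVVVVVVXMzMzMzN3d3d1mZmZmZmZmZhEREREREREREREREREREREREREREREREREVVVVVVVXMzMzMzN3d3d3WZmZmZmZmYRERERERERERERERERERERERERERERERERERVVVVVVVczMzMzN3d3d3WZmZmZmZmERERERERERERERERERERERERERERERERERERFVVVVVVczMzMzN3d3d3dZmZmZmZhERERERERERERERERERERERERERERERERERERFVVVVVVcwRERHN3d3d3dZmZmZmYREREREREREREREREREREREREREREREREREREREVVVVVUREREREd3d3d3dZmZmZhEREREREREREREREREREREREREREREREREREREREREREREREREREd3d3d3dZmZmEREREREREREREREREREREREREREREREREREREREREREREREREREREd3d3d3WZmYREREREREREREREREREREREREREREREREREREREREREREREREREREREd3d3d3WZmEREREREREREREREREREREREREREREREREREREREREREREREREREREREd3d3d3WYREREREREREREREREREREREREREREREREREREREREREREREREREREREREd3d3d3WEREREREREREREREREREREREREREREREREREREREREREREREREREREREREd3d3d3REREREREREREREREREREREREREREREREREREREREREREREREREREREREREQ=="/>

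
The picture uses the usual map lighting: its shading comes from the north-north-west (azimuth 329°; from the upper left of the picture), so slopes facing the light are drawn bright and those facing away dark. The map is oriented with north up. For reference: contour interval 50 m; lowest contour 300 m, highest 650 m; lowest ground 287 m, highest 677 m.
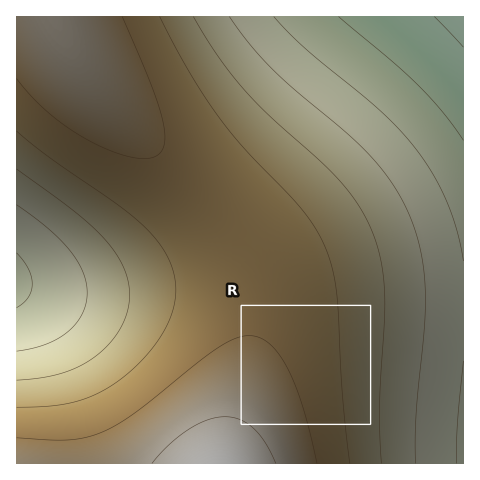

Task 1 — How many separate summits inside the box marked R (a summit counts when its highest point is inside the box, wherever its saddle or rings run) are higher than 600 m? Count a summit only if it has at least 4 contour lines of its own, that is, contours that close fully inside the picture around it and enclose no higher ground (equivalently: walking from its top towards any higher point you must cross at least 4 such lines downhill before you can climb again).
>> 0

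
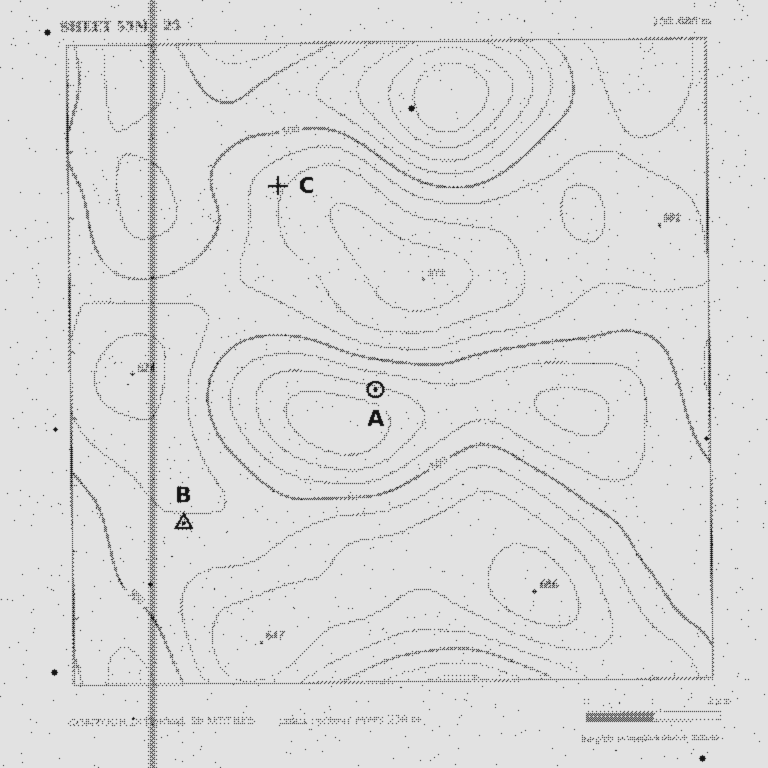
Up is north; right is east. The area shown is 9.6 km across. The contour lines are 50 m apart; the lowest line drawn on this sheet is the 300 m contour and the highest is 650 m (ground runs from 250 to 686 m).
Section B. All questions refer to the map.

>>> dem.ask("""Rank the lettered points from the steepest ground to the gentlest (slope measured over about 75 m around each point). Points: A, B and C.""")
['A', 'C', 'B']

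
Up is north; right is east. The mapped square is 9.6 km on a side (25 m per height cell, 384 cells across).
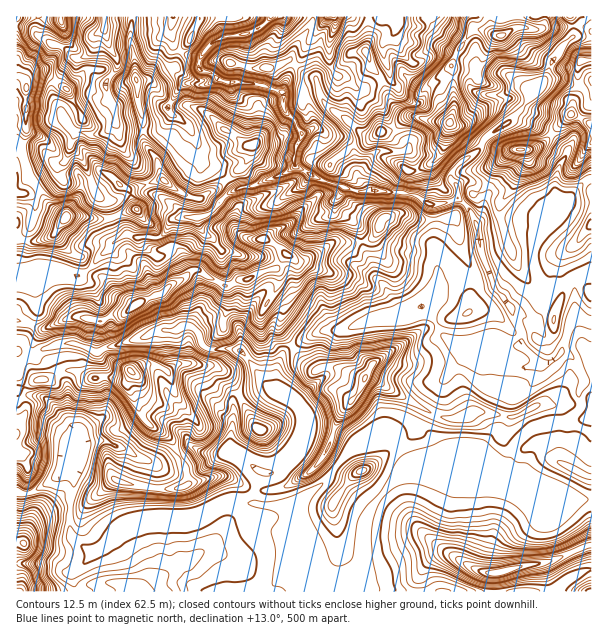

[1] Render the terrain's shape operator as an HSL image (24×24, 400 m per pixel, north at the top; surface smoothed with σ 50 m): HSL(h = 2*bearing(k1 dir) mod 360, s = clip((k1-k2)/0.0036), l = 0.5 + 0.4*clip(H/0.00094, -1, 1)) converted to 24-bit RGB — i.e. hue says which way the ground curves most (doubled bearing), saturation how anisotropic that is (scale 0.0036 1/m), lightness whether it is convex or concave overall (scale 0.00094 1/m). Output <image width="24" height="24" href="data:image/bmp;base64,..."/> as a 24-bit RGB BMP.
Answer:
<image width="24" height="24" href="data:image/bmp;base64,Qk32BgAAAAAAADYAAAAoAAAAGAAAABgAAAABABgAAAAAAMAGAAATCwAAEwsAAAAAAAAAAAAA29G5SzhnTU57d3ejeXmgk32IkHBwfG1oeH1ug4l2c4B9gH1+gH1/f4F8eXd/cWl2pIBrZEE+cTQotPxQ9it2TncoM2crOZ9D0stINVtwYXyGZHVbenluiol8jYCRmYicfYSMhYqLfnmDfX1/fXl+iIp8cG59gXSCfGt3jpHEvePkWI9vTrumu63w7dP4voLl5MjRb1GOckR8aX5rZnloeIFveX1sfn9tlYOHfnh6f3l8fX1/fGd2ip14Ymd4eHWIlbSxgLGgg2luk3R5i4JkU1Y8LkMmk7hMsGhlt4OrfzmrqWxjV1MzS0YkVFIhNlwjV3NNgXZogHhocntrZmCZvq+TXXBxbYqGj6V6cF9ccnRke4Brh21rfnN7eHx5a4FZZrMFJVs1Rlx21Ii2x9DpucHqybfs3Nb1fZviXJGwcHKf2mbQHYYnw12Gn7RmT3ZogoFufXV0fXx3fn53fnl3fXNydV9chaVu3PHaMER4T11pitiPeUFQXUA0cK9YmLI2REEfZTQ8bIBBNGJR/s3cD1NE1pCKl1qjc3pveX12fn98fXN1h3Ztbm2Njq6yco+Svs5/QS5SWlxrn4Q5iDhuy9ySQtRDzUZONG+fp1TB3O/sPnF+K1Nl75BdOl5AfHZpkn2Ef2FefHlYXIRkg5ZtXYprgY11hHB20qKZbTFoVDk0Klcmi0AzrNqXg12zlNG2ejFvTtaSnWRjlUSLMx429OHXNZ5/WF5GZqqQhaO6o5m9kp2/XmCywIrEZZuSY3mWy092n3zSa1jGeGbUsui9cLyOlshjSyg4lXVbUq1fWkJLYTBMVsmff7aS7bC/QsTDUIBkZGpYg5d1dlldiXiBU4JhoXyHXFyLUYdbpnGkgbu9LEKZ2e/ywafnxZjmsrzoqq7ikCuAbIBMYKq8ssTXfZXE7cTjwnHSWYyXdn+PZYJmgHVtgIxve1ZVYINXnGNkjU5YiH4mLSEOaHMWFzMAIykKS00lWQ0N6bE5KRI+u9BtOpZER3IyLEEjXX4/yGhv1m3LeVloeHBccn1pjY5nbWClUZang5+XZpuxroLb2NrzopHu+NPuKqOTIVAaMWBKyJ5YIDx56cybtK6BTFBucX5TTWE/WmdBZHFKl2WbqZWuhZSjUFOceYpiwa2EdFdHhWtyUIhpg49LfDFnh8Sw6cP29tP4LkRuqunqboHFpb4/tYNoLilJo7iNd6S0m1ORYIpyZnp4g4x4gJ5eiVFueZd+nJBvY2yccXNTZFlDf59MSaN8ZlU8P5Y2raZA1tP4FyqB4FZ/32apy5nTjKbSWY2zhkN4i7qhdoCaYmV4iZR8cDSPprGFXmKKnIV7XXVbb17L4aG5QptQYGg5TpYxTFcLXdevmmA5SBEwa6LyqPHQLM5nvnnKwa7bsVnFhaRXYXRQXlhpqcCUQChoqL2WV1t5hn6euXqrQmOV1JO12trxenfRt2TS0/jkDjAmMy8HSsveYdIxn64p/qjPGEwmjTA8TEem7trxrsHjcWnT2Ze+Rihjm6x1cnV8X3NtrpR0om5HLsBw1V82MhokWNhbtxpgPZnj0NXzAryco7YBwVXpFptF+tHuAFELSIMDMSUCMxUAN1YOlgpIZqm0t4JvT2RAamtNZZJMpNigQCVPSkPUotnpU33H0iuBaM1lVD47kUNT3pqgCWgEsgB8dAYAmuBlaESKio7U29f05eeVDT9CzmPCkVE/yt2gFUN84qRPvbM+X8HMIKKekqNCQRU4we+3e0Nvdlh8kFNPssjczdGeASZDw9CGzGGTxFzKOLY1LDUe7ZuRJnwdBC8o09L58NH6USyN+A5ZtfOSLRs7v349PpiXRC9Ytt2Dgj2Ce0R91/TsSG+f3raSQwA9dI0cdM+OSZzE24nXnX3mpMno8df0GYLiBi0GQC4Z45StYOvh7+SaGREzeNt6Ui1gnT9W1tVfF7i3yvHyonHEoXDX8HVLXQGkcdPLZLOORjhcPq9VnB8vTIs52tB+iysnXnvJHlNhoZHSuH9m8eraIIbVvV3JQWHIbqnttOHpuUOjL0AAMw8AVHMA/4BHG83Pw9evXydeo6pnKlakLK6S5qLNxWNPj9l0QxsgYIU7EkhS4LN3x+OeZA0nHHEYgz1kze42THs8qUZ6AJuTn/rknn3bv26fyXuyh5pNd1HEzOi6KENyfTFcI4da5KKhuz10ZLuqqLhSCSohseyazhgc8X/PXc/hGz9j4OegZ1R9PE909NbbACOvH5gAALAglh45ftpygBaQp4tOYU17WFWgTYZ5yoR5eabP23nXpJ/mmbXkN1aj"/>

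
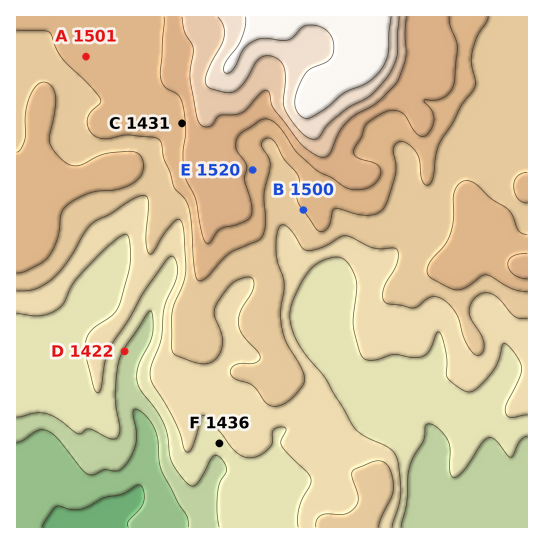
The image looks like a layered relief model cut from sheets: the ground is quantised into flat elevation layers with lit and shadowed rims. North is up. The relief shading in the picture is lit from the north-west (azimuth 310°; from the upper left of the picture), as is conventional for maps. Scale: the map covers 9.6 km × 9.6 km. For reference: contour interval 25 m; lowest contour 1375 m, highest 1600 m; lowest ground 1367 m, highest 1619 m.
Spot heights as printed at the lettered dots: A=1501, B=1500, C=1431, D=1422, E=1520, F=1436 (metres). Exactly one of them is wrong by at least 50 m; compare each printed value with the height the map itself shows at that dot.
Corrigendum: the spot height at C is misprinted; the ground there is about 1518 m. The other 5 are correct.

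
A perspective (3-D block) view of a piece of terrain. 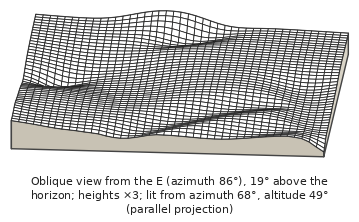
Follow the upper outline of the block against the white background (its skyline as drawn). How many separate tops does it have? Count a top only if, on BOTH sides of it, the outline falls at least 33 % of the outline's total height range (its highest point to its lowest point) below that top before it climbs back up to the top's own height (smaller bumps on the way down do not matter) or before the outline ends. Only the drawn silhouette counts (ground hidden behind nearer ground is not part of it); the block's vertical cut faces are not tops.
0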